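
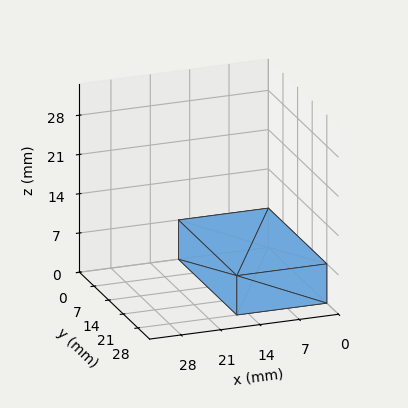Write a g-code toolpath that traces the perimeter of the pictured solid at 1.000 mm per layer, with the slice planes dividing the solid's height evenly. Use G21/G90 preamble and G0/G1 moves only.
Reading the render: the shape is a rectangular box, roughly 16 × 28 mm footprint and 7 mm tall (dimensions read to the nearest mm from the axis ticks). For the g-code, the solid's height is divided into equal slices at the stated Δz and each level perimeter traced with G1 moves after a G0 lift.

; perimeter-only toolpath
G21 ; units = mm
G90 ; absolute positioning
G28 ; home
; layer 1
G0 Z1.000
G0 X0.000 Y0.000
G1 X16.000 Y0.000
G1 X16.000 Y28.000
G1 X0.000 Y28.000
G1 X0.000 Y0.000
; layer 2
G0 Z2.000
G0 X0.000 Y0.000
G1 X16.000 Y0.000
G1 X16.000 Y28.000
G1 X0.000 Y28.000
G1 X0.000 Y0.000
; layer 3
G0 Z3.000
G0 X0.000 Y0.000
G1 X16.000 Y0.000
G1 X16.000 Y28.000
G1 X0.000 Y28.000
G1 X0.000 Y0.000
; layer 4
G0 Z4.000
G0 X0.000 Y0.000
G1 X16.000 Y0.000
G1 X16.000 Y28.000
G1 X0.000 Y28.000
G1 X0.000 Y0.000
; layer 5
G0 Z5.000
G0 X0.000 Y0.000
G1 X16.000 Y0.000
G1 X16.000 Y28.000
G1 X0.000 Y28.000
G1 X0.000 Y0.000
; layer 6
G0 Z6.000
G0 X0.000 Y0.000
G1 X16.000 Y0.000
G1 X16.000 Y28.000
G1 X0.000 Y28.000
G1 X0.000 Y0.000
; layer 7
G0 Z7.000
G0 X0.000 Y0.000
G1 X16.000 Y0.000
G1 X16.000 Y28.000
G1 X0.000 Y28.000
G1 X0.000 Y0.000
M2 ; end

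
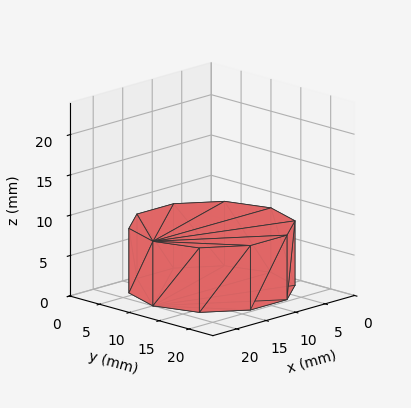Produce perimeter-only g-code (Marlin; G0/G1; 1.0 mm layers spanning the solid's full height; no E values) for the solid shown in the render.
Reading the render: the shape is a regular 10-sided prism (a cylinder approximated with 10 flat sides), circumscribed radius ≈ 10 mm, height ≈ 8 mm (dimensions read to the nearest mm from the axis ticks). For the g-code, the solid's height is divided into equal slices at the stated Δz and each level perimeter traced with G1 moves after a G0 lift.

; perimeter-only toolpath
G21 ; units = mm
G90 ; absolute positioning
G28 ; home
; layer 1
G0 Z1.0
G0 X20.0 Y10.0
G1 X18.1 Y15.9
G1 X13.1 Y19.5
G1 X6.9 Y19.5
G1 X1.9 Y15.9
G1 X0.0 Y10.0
G1 X1.9 Y4.1
G1 X6.9 Y0.5
G1 X13.1 Y0.5
G1 X18.1 Y4.1
G1 X20.0 Y10.0
; layer 2
G0 Z2.0
G0 X20.0 Y10.0
G1 X18.1 Y15.9
G1 X13.1 Y19.5
G1 X6.9 Y19.5
G1 X1.9 Y15.9
G1 X0.0 Y10.0
G1 X1.9 Y4.1
G1 X6.9 Y0.5
G1 X13.1 Y0.5
G1 X18.1 Y4.1
G1 X20.0 Y10.0
; layer 3
G0 Z3.0
G0 X20.0 Y10.0
G1 X18.1 Y15.9
G1 X13.1 Y19.5
G1 X6.9 Y19.5
G1 X1.9 Y15.9
G1 X0.0 Y10.0
G1 X1.9 Y4.1
G1 X6.9 Y0.5
G1 X13.1 Y0.5
G1 X18.1 Y4.1
G1 X20.0 Y10.0
; layer 4
G0 Z4.0
G0 X20.0 Y10.0
G1 X18.1 Y15.9
G1 X13.1 Y19.5
G1 X6.9 Y19.5
G1 X1.9 Y15.9
G1 X0.0 Y10.0
G1 X1.9 Y4.1
G1 X6.9 Y0.5
G1 X13.1 Y0.5
G1 X18.1 Y4.1
G1 X20.0 Y10.0
; layer 5
G0 Z5.0
G0 X20.0 Y10.0
G1 X18.1 Y15.9
G1 X13.1 Y19.5
G1 X6.9 Y19.5
G1 X1.9 Y15.9
G1 X0.0 Y10.0
G1 X1.9 Y4.1
G1 X6.9 Y0.5
G1 X13.1 Y0.5
G1 X18.1 Y4.1
G1 X20.0 Y10.0
; layer 6
G0 Z6.0
G0 X20.0 Y10.0
G1 X18.1 Y15.9
G1 X13.1 Y19.5
G1 X6.9 Y19.5
G1 X1.9 Y15.9
G1 X0.0 Y10.0
G1 X1.9 Y4.1
G1 X6.9 Y0.5
G1 X13.1 Y0.5
G1 X18.1 Y4.1
G1 X20.0 Y10.0
; layer 7
G0 Z7.0
G0 X20.0 Y10.0
G1 X18.1 Y15.9
G1 X13.1 Y19.5
G1 X6.9 Y19.5
G1 X1.9 Y15.9
G1 X0.0 Y10.0
G1 X1.9 Y4.1
G1 X6.9 Y0.5
G1 X13.1 Y0.5
G1 X18.1 Y4.1
G1 X20.0 Y10.0
; layer 8
G0 Z8.0
G0 X20.0 Y10.0
G1 X18.1 Y15.9
G1 X13.1 Y19.5
G1 X6.9 Y19.5
G1 X1.9 Y15.9
G1 X0.0 Y10.0
G1 X1.9 Y4.1
G1 X6.9 Y0.5
G1 X13.1 Y0.5
G1 X18.1 Y4.1
G1 X20.0 Y10.0
M2 ; end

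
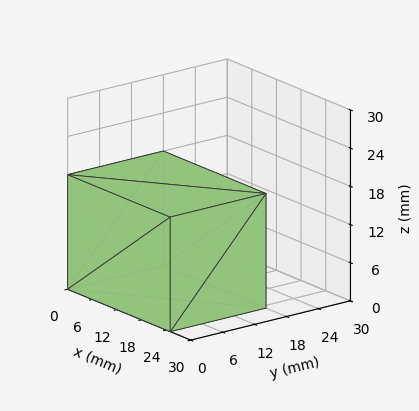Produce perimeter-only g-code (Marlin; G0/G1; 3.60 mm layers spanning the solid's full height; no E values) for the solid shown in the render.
Reading the render: the shape is a rectangular box, roughly 25 × 18 mm footprint and 18 mm tall (dimensions read to the nearest mm from the axis ticks). For the g-code, the solid's height is divided into equal slices at the stated Δz and each level perimeter traced with G1 moves after a G0 lift.

; perimeter-only toolpath
G21 ; units = mm
G90 ; absolute positioning
G28 ; home
; layer 1
G0 Z3.60
G0 X0.00 Y0.00
G1 X25.00 Y0.00
G1 X25.00 Y18.00
G1 X0.00 Y18.00
G1 X0.00 Y0.00
; layer 2
G0 Z7.20
G0 X0.00 Y0.00
G1 X25.00 Y0.00
G1 X25.00 Y18.00
G1 X0.00 Y18.00
G1 X0.00 Y0.00
; layer 3
G0 Z10.80
G0 X0.00 Y0.00
G1 X25.00 Y0.00
G1 X25.00 Y18.00
G1 X0.00 Y18.00
G1 X0.00 Y0.00
; layer 4
G0 Z14.40
G0 X0.00 Y0.00
G1 X25.00 Y0.00
G1 X25.00 Y18.00
G1 X0.00 Y18.00
G1 X0.00 Y0.00
; layer 5
G0 Z18.00
G0 X0.00 Y0.00
G1 X25.00 Y0.00
G1 X25.00 Y18.00
G1 X0.00 Y18.00
G1 X0.00 Y0.00
M2 ; end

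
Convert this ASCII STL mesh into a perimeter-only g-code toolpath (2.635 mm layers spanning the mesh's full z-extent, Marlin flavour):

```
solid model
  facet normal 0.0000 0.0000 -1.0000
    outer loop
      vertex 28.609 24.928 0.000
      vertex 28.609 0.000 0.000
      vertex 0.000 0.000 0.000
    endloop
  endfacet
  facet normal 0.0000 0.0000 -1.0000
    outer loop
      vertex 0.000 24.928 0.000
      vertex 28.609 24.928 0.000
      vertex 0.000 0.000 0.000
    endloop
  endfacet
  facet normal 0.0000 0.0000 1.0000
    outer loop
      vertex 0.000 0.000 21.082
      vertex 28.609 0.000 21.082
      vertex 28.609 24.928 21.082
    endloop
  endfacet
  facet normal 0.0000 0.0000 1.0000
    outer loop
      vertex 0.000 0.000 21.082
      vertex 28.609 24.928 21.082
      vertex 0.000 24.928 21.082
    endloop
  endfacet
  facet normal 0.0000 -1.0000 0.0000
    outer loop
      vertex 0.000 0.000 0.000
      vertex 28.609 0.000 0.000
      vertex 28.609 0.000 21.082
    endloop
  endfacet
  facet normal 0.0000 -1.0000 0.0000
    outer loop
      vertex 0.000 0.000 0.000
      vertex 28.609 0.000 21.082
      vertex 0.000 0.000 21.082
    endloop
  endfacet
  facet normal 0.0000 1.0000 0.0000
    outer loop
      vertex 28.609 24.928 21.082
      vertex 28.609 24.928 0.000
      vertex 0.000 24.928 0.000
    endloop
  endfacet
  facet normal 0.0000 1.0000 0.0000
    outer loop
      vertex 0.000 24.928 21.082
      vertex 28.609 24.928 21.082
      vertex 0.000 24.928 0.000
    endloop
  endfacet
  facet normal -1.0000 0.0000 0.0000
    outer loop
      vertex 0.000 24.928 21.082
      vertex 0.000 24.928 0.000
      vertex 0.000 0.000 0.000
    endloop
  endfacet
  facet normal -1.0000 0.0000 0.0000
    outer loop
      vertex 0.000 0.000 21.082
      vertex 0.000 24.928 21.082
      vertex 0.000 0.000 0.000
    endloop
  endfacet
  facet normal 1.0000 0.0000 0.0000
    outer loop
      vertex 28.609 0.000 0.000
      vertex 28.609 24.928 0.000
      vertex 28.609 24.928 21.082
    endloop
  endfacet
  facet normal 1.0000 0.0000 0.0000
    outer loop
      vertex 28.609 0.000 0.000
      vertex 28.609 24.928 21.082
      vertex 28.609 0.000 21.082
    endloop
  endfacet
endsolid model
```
; perimeter-only toolpath
G21 ; units = mm
G90 ; absolute positioning
G28 ; home
; layer 1
G0 Z2.635
G0 X0.000 Y0.000
G1 X28.609 Y0.000
G1 X28.609 Y24.928
G1 X0.000 Y24.928
G1 X0.000 Y0.000
; layer 2
G0 Z5.271
G0 X0.000 Y0.000
G1 X28.609 Y0.000
G1 X28.609 Y24.928
G1 X0.000 Y24.928
G1 X0.000 Y0.000
; layer 3
G0 Z7.906
G0 X0.000 Y0.000
G1 X28.609 Y0.000
G1 X28.609 Y24.928
G1 X0.000 Y24.928
G1 X0.000 Y0.000
; layer 4
G0 Z10.541
G0 X0.000 Y0.000
G1 X28.609 Y0.000
G1 X28.609 Y24.928
G1 X0.000 Y24.928
G1 X0.000 Y0.000
; layer 5
G0 Z13.176
G0 X0.000 Y0.000
G1 X28.609 Y0.000
G1 X28.609 Y24.928
G1 X0.000 Y24.928
G1 X0.000 Y0.000
; layer 6
G0 Z15.812
G0 X0.000 Y0.000
G1 X28.609 Y0.000
G1 X28.609 Y24.928
G1 X0.000 Y24.928
G1 X0.000 Y0.000
; layer 7
G0 Z18.447
G0 X0.000 Y0.000
G1 X28.609 Y0.000
G1 X28.609 Y24.928
G1 X0.000 Y24.928
G1 X0.000 Y0.000
; layer 8
G0 Z21.082
G0 X0.000 Y0.000
G1 X28.609 Y0.000
G1 X28.609 Y24.928
G1 X0.000 Y24.928
G1 X0.000 Y0.000
M2 ; end

The solid is a rectangular box, roughly 28.6 × 24.9 mm footprint and 21.1 mm tall. Slicing at Δz = 2.635 mm — 8 equal slices spanning the solid's height, so layer i sits at z = i·h/8 — gives 8 non-empty perimeters. Each is a 4-segment closed polygon; G0 lifts to the layer z and rapids to the start vertex, then G1 traces the edges.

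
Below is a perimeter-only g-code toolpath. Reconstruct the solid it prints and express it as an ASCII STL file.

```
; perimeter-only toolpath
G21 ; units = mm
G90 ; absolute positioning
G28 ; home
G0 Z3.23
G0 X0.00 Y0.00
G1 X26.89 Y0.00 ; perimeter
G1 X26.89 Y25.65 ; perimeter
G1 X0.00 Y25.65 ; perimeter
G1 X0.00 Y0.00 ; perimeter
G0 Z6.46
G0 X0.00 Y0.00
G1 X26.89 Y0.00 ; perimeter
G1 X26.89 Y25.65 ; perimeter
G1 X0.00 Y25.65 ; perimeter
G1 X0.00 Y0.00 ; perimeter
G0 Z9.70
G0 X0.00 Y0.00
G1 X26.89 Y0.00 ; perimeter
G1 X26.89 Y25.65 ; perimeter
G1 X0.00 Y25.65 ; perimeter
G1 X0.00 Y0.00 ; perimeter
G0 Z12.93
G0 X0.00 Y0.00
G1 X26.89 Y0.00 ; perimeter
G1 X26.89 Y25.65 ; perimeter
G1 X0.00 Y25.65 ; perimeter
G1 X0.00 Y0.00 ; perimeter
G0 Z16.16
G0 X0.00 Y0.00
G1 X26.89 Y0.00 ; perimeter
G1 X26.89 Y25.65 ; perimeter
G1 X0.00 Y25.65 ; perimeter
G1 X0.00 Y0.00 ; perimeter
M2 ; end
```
solid part
  facet normal 0.0000 0.0000 -1.0000
    outer loop
      vertex 26.89 25.65 0.00
      vertex 26.89 0.00 0.00
      vertex 0.00 0.00 0.00
    endloop
  endfacet
  facet normal 0.0000 0.0000 -1.0000
    outer loop
      vertex 0.00 25.65 0.00
      vertex 26.89 25.65 0.00
      vertex 0.00 0.00 0.00
    endloop
  endfacet
  facet normal 0.0000 0.0000 1.0000
    outer loop
      vertex 0.00 0.00 16.16
      vertex 26.89 0.00 16.16
      vertex 26.89 25.65 16.16
    endloop
  endfacet
  facet normal 0.0000 0.0000 1.0000
    outer loop
      vertex 0.00 0.00 16.16
      vertex 26.89 25.65 16.16
      vertex 0.00 25.65 16.16
    endloop
  endfacet
  facet normal 0.0000 -1.0000 0.0000
    outer loop
      vertex 0.00 0.00 0.00
      vertex 26.89 0.00 0.00
      vertex 26.89 0.00 16.16
    endloop
  endfacet
  facet normal 0.0000 -1.0000 0.0000
    outer loop
      vertex 0.00 0.00 0.00
      vertex 26.89 0.00 16.16
      vertex 0.00 0.00 16.16
    endloop
  endfacet
  facet normal 0.0000 1.0000 0.0000
    outer loop
      vertex 26.89 25.65 16.16
      vertex 26.89 25.65 0.00
      vertex 0.00 25.65 0.00
    endloop
  endfacet
  facet normal 0.0000 1.0000 0.0000
    outer loop
      vertex 0.00 25.65 16.16
      vertex 26.89 25.65 16.16
      vertex 0.00 25.65 0.00
    endloop
  endfacet
  facet normal -1.0000 0.0000 0.0000
    outer loop
      vertex 0.00 25.65 16.16
      vertex 0.00 25.65 0.00
      vertex 0.00 0.00 0.00
    endloop
  endfacet
  facet normal -1.0000 0.0000 0.0000
    outer loop
      vertex 0.00 0.00 16.16
      vertex 0.00 25.65 16.16
      vertex 0.00 0.00 0.00
    endloop
  endfacet
  facet normal 1.0000 0.0000 0.0000
    outer loop
      vertex 26.89 0.00 0.00
      vertex 26.89 25.65 0.00
      vertex 26.89 25.65 16.16
    endloop
  endfacet
  facet normal 1.0000 0.0000 0.0000
    outer loop
      vertex 26.89 0.00 0.00
      vertex 26.89 25.65 16.16
      vertex 26.89 0.00 16.16
    endloop
  endfacet
endsolid part

The G0 Z moves step by Δz≈3.23 mm. Every layer's G1 loop is the same polygon, so the solid is a straight extrusion of it from z=0 to z≈16.2. Closing with flat bottom and top caps and triangulating gives 12 facets — a rectangular box, roughly 26.9 × 25.6 mm footprint and 16.2 mm tall.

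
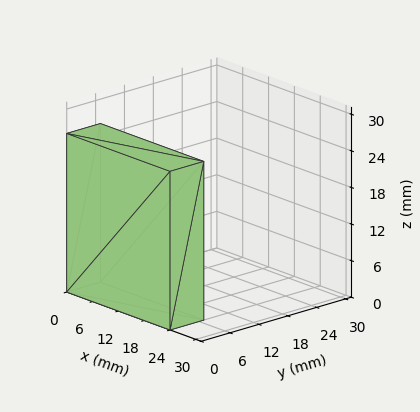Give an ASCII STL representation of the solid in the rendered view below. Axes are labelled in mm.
Reading the render: the shape is a rectangular box, roughly 24 × 7 mm footprint and 26 mm tall (dimensions read to the nearest mm from the axis ticks). For the STL, each face is triangulated and given an outward normal.

solid part
  facet normal 0.0000 0.0000 -1.0000
    outer loop
      vertex 24.0 7.0 0.0
      vertex 24.0 0.0 0.0
      vertex 0.0 0.0 0.0
    endloop
  endfacet
  facet normal 0.0000 0.0000 -1.0000
    outer loop
      vertex 0.0 7.0 0.0
      vertex 24.0 7.0 0.0
      vertex 0.0 0.0 0.0
    endloop
  endfacet
  facet normal 0.0000 0.0000 1.0000
    outer loop
      vertex 0.0 0.0 26.0
      vertex 24.0 0.0 26.0
      vertex 24.0 7.0 26.0
    endloop
  endfacet
  facet normal 0.0000 0.0000 1.0000
    outer loop
      vertex 0.0 0.0 26.0
      vertex 24.0 7.0 26.0
      vertex 0.0 7.0 26.0
    endloop
  endfacet
  facet normal 0.0000 -1.0000 0.0000
    outer loop
      vertex 0.0 0.0 0.0
      vertex 24.0 0.0 0.0
      vertex 24.0 0.0 26.0
    endloop
  endfacet
  facet normal 0.0000 -1.0000 0.0000
    outer loop
      vertex 0.0 0.0 0.0
      vertex 24.0 0.0 26.0
      vertex 0.0 0.0 26.0
    endloop
  endfacet
  facet normal 0.0000 1.0000 0.0000
    outer loop
      vertex 24.0 7.0 26.0
      vertex 24.0 7.0 0.0
      vertex 0.0 7.0 0.0
    endloop
  endfacet
  facet normal 0.0000 1.0000 0.0000
    outer loop
      vertex 0.0 7.0 26.0
      vertex 24.0 7.0 26.0
      vertex 0.0 7.0 0.0
    endloop
  endfacet
  facet normal -1.0000 0.0000 0.0000
    outer loop
      vertex 0.0 7.0 26.0
      vertex 0.0 7.0 0.0
      vertex 0.0 0.0 0.0
    endloop
  endfacet
  facet normal -1.0000 0.0000 0.0000
    outer loop
      vertex 0.0 0.0 26.0
      vertex 0.0 7.0 26.0
      vertex 0.0 0.0 0.0
    endloop
  endfacet
  facet normal 1.0000 0.0000 0.0000
    outer loop
      vertex 24.0 0.0 0.0
      vertex 24.0 7.0 0.0
      vertex 24.0 7.0 26.0
    endloop
  endfacet
  facet normal 1.0000 0.0000 0.0000
    outer loop
      vertex 24.0 0.0 0.0
      vertex 24.0 7.0 26.0
      vertex 24.0 0.0 26.0
    endloop
  endfacet
endsolid part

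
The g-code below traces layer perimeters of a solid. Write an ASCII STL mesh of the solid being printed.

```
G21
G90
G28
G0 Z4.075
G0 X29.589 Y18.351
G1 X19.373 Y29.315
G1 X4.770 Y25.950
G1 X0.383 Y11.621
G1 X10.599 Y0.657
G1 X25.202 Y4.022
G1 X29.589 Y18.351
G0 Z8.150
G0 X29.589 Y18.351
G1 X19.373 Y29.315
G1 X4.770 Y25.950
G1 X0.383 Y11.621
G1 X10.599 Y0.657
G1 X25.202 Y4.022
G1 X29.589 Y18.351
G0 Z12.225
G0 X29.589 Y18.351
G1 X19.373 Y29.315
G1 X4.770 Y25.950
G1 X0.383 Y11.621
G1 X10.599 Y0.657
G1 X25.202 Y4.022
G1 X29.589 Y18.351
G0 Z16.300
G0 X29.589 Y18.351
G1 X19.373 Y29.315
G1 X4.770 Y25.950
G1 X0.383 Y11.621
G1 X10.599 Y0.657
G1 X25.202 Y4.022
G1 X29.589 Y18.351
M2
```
solid part
  facet normal 0.0000 0.0000 -1.0000
    outer loop
      vertex 4.770 25.950 0.000
      vertex 19.373 29.315 0.000
      vertex 29.589 18.351 0.000
    endloop
  endfacet
  facet normal 0.0000 0.0000 -1.0000
    outer loop
      vertex 0.383 11.621 0.000
      vertex 4.770 25.950 0.000
      vertex 29.589 18.351 0.000
    endloop
  endfacet
  facet normal 0.0000 0.0000 -1.0000
    outer loop
      vertex 10.599 0.657 0.000
      vertex 0.383 11.621 0.000
      vertex 29.589 18.351 0.000
    endloop
  endfacet
  facet normal 0.0000 0.0000 -1.0000
    outer loop
      vertex 25.202 4.022 0.000
      vertex 10.599 0.657 0.000
      vertex 29.589 18.351 0.000
    endloop
  endfacet
  facet normal 0.0000 0.0000 1.0000
    outer loop
      vertex 29.589 18.351 16.300
      vertex 19.373 29.315 16.300
      vertex 4.770 25.950 16.300
    endloop
  endfacet
  facet normal 0.0000 0.0000 1.0000
    outer loop
      vertex 29.589 18.351 16.300
      vertex 4.770 25.950 16.300
      vertex 0.383 11.621 16.300
    endloop
  endfacet
  facet normal 0.0000 0.0000 1.0000
    outer loop
      vertex 29.589 18.351 16.300
      vertex 0.383 11.621 16.300
      vertex 10.599 0.657 16.300
    endloop
  endfacet
  facet normal 0.0000 0.0000 1.0000
    outer loop
      vertex 29.589 18.351 16.300
      vertex 10.599 0.657 16.300
      vertex 25.202 4.022 16.300
    endloop
  endfacet
  facet normal 0.7316 0.6817 0.0000
    outer loop
      vertex 29.589 18.351 0.000
      vertex 19.373 29.315 0.000
      vertex 19.373 29.315 16.300
    endloop
  endfacet
  facet normal 0.7316 0.6817 0.0000
    outer loop
      vertex 29.589 18.351 0.000
      vertex 19.373 29.315 16.300
      vertex 29.589 18.351 16.300
    endloop
  endfacet
  facet normal -0.2245 0.9745 0.0000
    outer loop
      vertex 19.373 29.315 0.000
      vertex 4.770 25.950 0.000
      vertex 4.770 25.950 16.300
    endloop
  endfacet
  facet normal -0.2245 0.9745 0.0000
    outer loop
      vertex 19.373 29.315 0.000
      vertex 4.770 25.950 16.300
      vertex 19.373 29.315 16.300
    endloop
  endfacet
  facet normal -0.9562 0.2927 0.0000
    outer loop
      vertex 4.770 25.950 0.000
      vertex 0.383 11.621 0.000
      vertex 0.383 11.621 16.300
    endloop
  endfacet
  facet normal -0.9562 0.2927 0.0000
    outer loop
      vertex 4.770 25.950 0.000
      vertex 0.383 11.621 16.300
      vertex 4.770 25.950 16.300
    endloop
  endfacet
  facet normal -0.7316 -0.6817 0.0000
    outer loop
      vertex 0.383 11.621 0.000
      vertex 10.599 0.657 0.000
      vertex 10.599 0.657 16.300
    endloop
  endfacet
  facet normal -0.7316 -0.6817 0.0000
    outer loop
      vertex 0.383 11.621 0.000
      vertex 10.599 0.657 16.300
      vertex 0.383 11.621 16.300
    endloop
  endfacet
  facet normal 0.2245 -0.9745 0.0000
    outer loop
      vertex 10.599 0.657 0.000
      vertex 25.202 4.022 0.000
      vertex 25.202 4.022 16.300
    endloop
  endfacet
  facet normal 0.2245 -0.9745 0.0000
    outer loop
      vertex 10.599 0.657 0.000
      vertex 25.202 4.022 16.300
      vertex 10.599 0.657 16.300
    endloop
  endfacet
  facet normal 0.9562 -0.2927 0.0000
    outer loop
      vertex 25.202 4.022 0.000
      vertex 29.589 18.351 0.000
      vertex 29.589 18.351 16.300
    endloop
  endfacet
  facet normal 0.9562 -0.2927 0.0000
    outer loop
      vertex 25.202 4.022 0.000
      vertex 29.589 18.351 16.300
      vertex 25.202 4.022 16.300
    endloop
  endfacet
endsolid part

The G0 Z moves step by Δz≈4.075 mm. Every layer's G1 loop is the same polygon, so the solid is a straight extrusion of it from z=0 to z≈16.3. Closing with flat bottom and top caps and triangulating gives 20 facets — a regular 6-sided prism (a cylinder approximated with 6 flat sides), circumscribed radius ≈ 15 mm, height ≈ 16.3 mm.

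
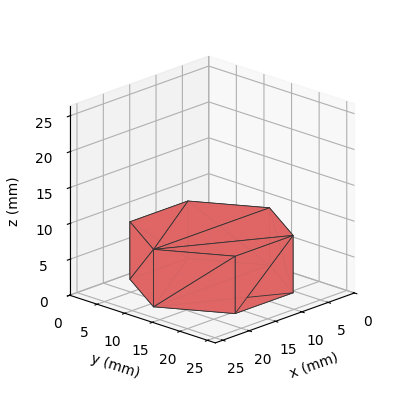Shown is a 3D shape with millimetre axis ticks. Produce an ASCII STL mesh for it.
Reading the render: the shape is a regular 6-sided prism (a cylinder approximated with 6 flat sides), circumscribed radius ≈ 11 mm, height ≈ 8 mm (dimensions read to the nearest mm from the axis ticks). For the STL, each face is triangulated and given an outward normal.

solid part
  facet normal 0.0000 0.0000 -1.0000
    outer loop
      vertex 5.500 20.526 0.000
      vertex 16.500 20.526 0.000
      vertex 22.000 11.000 0.000
    endloop
  endfacet
  facet normal 0.0000 0.0000 -1.0000
    outer loop
      vertex 0.000 11.000 0.000
      vertex 5.500 20.526 0.000
      vertex 22.000 11.000 0.000
    endloop
  endfacet
  facet normal 0.0000 0.0000 -1.0000
    outer loop
      vertex 5.500 1.474 0.000
      vertex 0.000 11.000 0.000
      vertex 22.000 11.000 0.000
    endloop
  endfacet
  facet normal 0.0000 0.0000 -1.0000
    outer loop
      vertex 16.500 1.474 0.000
      vertex 5.500 1.474 0.000
      vertex 22.000 11.000 0.000
    endloop
  endfacet
  facet normal 0.0000 0.0000 1.0000
    outer loop
      vertex 22.000 11.000 8.000
      vertex 16.500 20.526 8.000
      vertex 5.500 20.526 8.000
    endloop
  endfacet
  facet normal 0.0000 0.0000 1.0000
    outer loop
      vertex 22.000 11.000 8.000
      vertex 5.500 20.526 8.000
      vertex 0.000 11.000 8.000
    endloop
  endfacet
  facet normal 0.0000 0.0000 1.0000
    outer loop
      vertex 22.000 11.000 8.000
      vertex 0.000 11.000 8.000
      vertex 5.500 1.474 8.000
    endloop
  endfacet
  facet normal 0.0000 0.0000 1.0000
    outer loop
      vertex 22.000 11.000 8.000
      vertex 5.500 1.474 8.000
      vertex 16.500 1.474 8.000
    endloop
  endfacet
  facet normal 0.8660 0.5000 0.0000
    outer loop
      vertex 22.000 11.000 0.000
      vertex 16.500 20.526 0.000
      vertex 16.500 20.526 8.000
    endloop
  endfacet
  facet normal 0.8660 0.5000 0.0000
    outer loop
      vertex 22.000 11.000 0.000
      vertex 16.500 20.526 8.000
      vertex 22.000 11.000 8.000
    endloop
  endfacet
  facet normal 0.0000 1.0000 0.0000
    outer loop
      vertex 16.500 20.526 0.000
      vertex 5.500 20.526 0.000
      vertex 5.500 20.526 8.000
    endloop
  endfacet
  facet normal 0.0000 1.0000 0.0000
    outer loop
      vertex 16.500 20.526 0.000
      vertex 5.500 20.526 8.000
      vertex 16.500 20.526 8.000
    endloop
  endfacet
  facet normal -0.8660 0.5000 0.0000
    outer loop
      vertex 5.500 20.526 0.000
      vertex 0.000 11.000 0.000
      vertex 0.000 11.000 8.000
    endloop
  endfacet
  facet normal -0.8660 0.5000 0.0000
    outer loop
      vertex 5.500 20.526 0.000
      vertex 0.000 11.000 8.000
      vertex 5.500 20.526 8.000
    endloop
  endfacet
  facet normal -0.8660 -0.5000 0.0000
    outer loop
      vertex 0.000 11.000 0.000
      vertex 5.500 1.474 0.000
      vertex 5.500 1.474 8.000
    endloop
  endfacet
  facet normal -0.8660 -0.5000 0.0000
    outer loop
      vertex 0.000 11.000 0.000
      vertex 5.500 1.474 8.000
      vertex 0.000 11.000 8.000
    endloop
  endfacet
  facet normal 0.0000 -1.0000 0.0000
    outer loop
      vertex 5.500 1.474 0.000
      vertex 16.500 1.474 0.000
      vertex 16.500 1.474 8.000
    endloop
  endfacet
  facet normal 0.0000 -1.0000 0.0000
    outer loop
      vertex 5.500 1.474 0.000
      vertex 16.500 1.474 8.000
      vertex 5.500 1.474 8.000
    endloop
  endfacet
  facet normal 0.8660 -0.5000 0.0000
    outer loop
      vertex 16.500 1.474 0.000
      vertex 22.000 11.000 0.000
      vertex 22.000 11.000 8.000
    endloop
  endfacet
  facet normal 0.8660 -0.5000 0.0000
    outer loop
      vertex 16.500 1.474 0.000
      vertex 22.000 11.000 8.000
      vertex 16.500 1.474 8.000
    endloop
  endfacet
endsolid part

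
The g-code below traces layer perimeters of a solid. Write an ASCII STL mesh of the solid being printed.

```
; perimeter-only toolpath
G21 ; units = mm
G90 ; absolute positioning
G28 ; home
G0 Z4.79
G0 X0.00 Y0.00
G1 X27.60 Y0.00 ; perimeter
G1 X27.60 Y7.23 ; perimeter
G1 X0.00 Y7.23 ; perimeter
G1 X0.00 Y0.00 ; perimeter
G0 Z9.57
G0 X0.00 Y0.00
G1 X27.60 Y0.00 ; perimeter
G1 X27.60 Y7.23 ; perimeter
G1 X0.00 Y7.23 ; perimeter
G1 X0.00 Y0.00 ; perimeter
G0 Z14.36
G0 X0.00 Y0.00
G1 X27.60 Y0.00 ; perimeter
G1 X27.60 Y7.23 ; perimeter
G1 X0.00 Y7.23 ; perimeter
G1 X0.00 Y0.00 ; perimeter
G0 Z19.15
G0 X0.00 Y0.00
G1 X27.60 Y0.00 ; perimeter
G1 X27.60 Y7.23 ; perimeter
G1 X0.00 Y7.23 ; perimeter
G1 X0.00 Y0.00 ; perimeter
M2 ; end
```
solid part
  facet normal 0.0000 0.0000 -1.0000
    outer loop
      vertex 27.60 7.23 0.00
      vertex 27.60 0.00 0.00
      vertex 0.00 0.00 0.00
    endloop
  endfacet
  facet normal 0.0000 0.0000 -1.0000
    outer loop
      vertex 0.00 7.23 0.00
      vertex 27.60 7.23 0.00
      vertex 0.00 0.00 0.00
    endloop
  endfacet
  facet normal 0.0000 0.0000 1.0000
    outer loop
      vertex 0.00 0.00 19.15
      vertex 27.60 0.00 19.15
      vertex 27.60 7.23 19.15
    endloop
  endfacet
  facet normal 0.0000 0.0000 1.0000
    outer loop
      vertex 0.00 0.00 19.15
      vertex 27.60 7.23 19.15
      vertex 0.00 7.23 19.15
    endloop
  endfacet
  facet normal 0.0000 -1.0000 0.0000
    outer loop
      vertex 0.00 0.00 0.00
      vertex 27.60 0.00 0.00
      vertex 27.60 0.00 19.15
    endloop
  endfacet
  facet normal 0.0000 -1.0000 0.0000
    outer loop
      vertex 0.00 0.00 0.00
      vertex 27.60 0.00 19.15
      vertex 0.00 0.00 19.15
    endloop
  endfacet
  facet normal 0.0000 1.0000 0.0000
    outer loop
      vertex 27.60 7.23 19.15
      vertex 27.60 7.23 0.00
      vertex 0.00 7.23 0.00
    endloop
  endfacet
  facet normal 0.0000 1.0000 0.0000
    outer loop
      vertex 0.00 7.23 19.15
      vertex 27.60 7.23 19.15
      vertex 0.00 7.23 0.00
    endloop
  endfacet
  facet normal -1.0000 0.0000 0.0000
    outer loop
      vertex 0.00 7.23 19.15
      vertex 0.00 7.23 0.00
      vertex 0.00 0.00 0.00
    endloop
  endfacet
  facet normal -1.0000 0.0000 0.0000
    outer loop
      vertex 0.00 0.00 19.15
      vertex 0.00 7.23 19.15
      vertex 0.00 0.00 0.00
    endloop
  endfacet
  facet normal 1.0000 0.0000 0.0000
    outer loop
      vertex 27.60 0.00 0.00
      vertex 27.60 7.23 0.00
      vertex 27.60 7.23 19.15
    endloop
  endfacet
  facet normal 1.0000 0.0000 0.0000
    outer loop
      vertex 27.60 0.00 0.00
      vertex 27.60 7.23 19.15
      vertex 27.60 0.00 19.15
    endloop
  endfacet
endsolid part

The G0 Z moves step by Δz≈4.79 mm. Every layer's G1 loop is the same polygon, so the solid is a straight extrusion of it from z=0 to z≈19.1. Closing with flat bottom and top caps and triangulating gives 12 facets — a rectangular box, roughly 27.6 × 7.23 mm footprint and 19.1 mm tall.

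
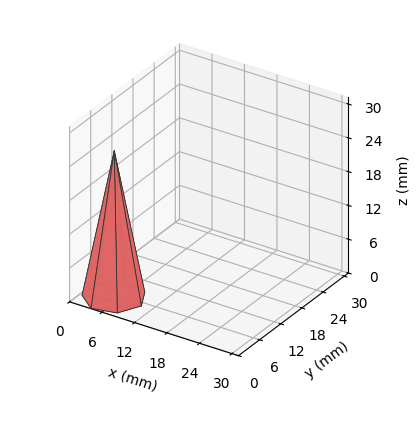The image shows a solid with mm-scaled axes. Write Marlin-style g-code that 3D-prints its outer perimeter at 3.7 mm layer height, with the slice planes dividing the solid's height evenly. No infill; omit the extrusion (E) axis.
Reading the render: the shape is a regular 7-sided pyramid, base circumscribed radius ≈ 5 mm, apex at z ≈ 26 mm (dimensions read to the nearest mm from the axis ticks). For the g-code, the solid's height is divided into equal slices at the stated Δz and each level perimeter traced with G1 moves after a G0 lift.

; perimeter-only toolpath
G21 ; units = mm
G90 ; absolute positioning
G28 ; home
; layer 1
G0 Z3.7
G0 X9.3 Y5.0
G1 X7.7 Y8.3
G1 X4.1 Y9.2
G1 X1.1 Y6.9
G1 X1.1 Y3.1
G1 X4.1 Y0.8
G1 X7.7 Y1.7
G1 X9.3 Y5.0
; layer 2
G0 Z7.4
G0 X8.6 Y5.0
G1 X7.2 Y7.8
G1 X4.2 Y8.5
G1 X1.8 Y6.6
G1 X1.8 Y3.4
G1 X4.2 Y1.5
G1 X7.2 Y2.2
G1 X8.6 Y5.0
; layer 3
G0 Z11.1
G0 X7.9 Y5.0
G1 X6.8 Y7.2
G1 X4.4 Y7.8
G1 X2.4 Y6.3
G1 X2.4 Y3.7
G1 X4.4 Y2.2
G1 X6.8 Y2.8
G1 X7.9 Y5.0
; layer 4
G0 Z14.9
G0 X7.1 Y5.0
G1 X6.3 Y6.7
G1 X4.5 Y7.1
G1 X3.1 Y5.9
G1 X3.1 Y4.1
G1 X4.5 Y2.9
G1 X6.3 Y3.3
G1 X7.1 Y5.0
; layer 5
G0 Z18.6
G0 X6.4 Y5.0
G1 X5.9 Y6.1
G1 X4.7 Y6.4
G1 X3.7 Y5.6
G1 X3.7 Y4.4
G1 X4.7 Y3.6
G1 X5.9 Y3.9
G1 X6.4 Y5.0
; layer 6
G0 Z22.3
G0 X5.7 Y5.0
G1 X5.4 Y5.6
G1 X4.8 Y5.7
G1 X4.4 Y5.3
G1 X4.4 Y4.7
G1 X4.8 Y4.3
G1 X5.4 Y4.4
G1 X5.7 Y5.0
M2 ; end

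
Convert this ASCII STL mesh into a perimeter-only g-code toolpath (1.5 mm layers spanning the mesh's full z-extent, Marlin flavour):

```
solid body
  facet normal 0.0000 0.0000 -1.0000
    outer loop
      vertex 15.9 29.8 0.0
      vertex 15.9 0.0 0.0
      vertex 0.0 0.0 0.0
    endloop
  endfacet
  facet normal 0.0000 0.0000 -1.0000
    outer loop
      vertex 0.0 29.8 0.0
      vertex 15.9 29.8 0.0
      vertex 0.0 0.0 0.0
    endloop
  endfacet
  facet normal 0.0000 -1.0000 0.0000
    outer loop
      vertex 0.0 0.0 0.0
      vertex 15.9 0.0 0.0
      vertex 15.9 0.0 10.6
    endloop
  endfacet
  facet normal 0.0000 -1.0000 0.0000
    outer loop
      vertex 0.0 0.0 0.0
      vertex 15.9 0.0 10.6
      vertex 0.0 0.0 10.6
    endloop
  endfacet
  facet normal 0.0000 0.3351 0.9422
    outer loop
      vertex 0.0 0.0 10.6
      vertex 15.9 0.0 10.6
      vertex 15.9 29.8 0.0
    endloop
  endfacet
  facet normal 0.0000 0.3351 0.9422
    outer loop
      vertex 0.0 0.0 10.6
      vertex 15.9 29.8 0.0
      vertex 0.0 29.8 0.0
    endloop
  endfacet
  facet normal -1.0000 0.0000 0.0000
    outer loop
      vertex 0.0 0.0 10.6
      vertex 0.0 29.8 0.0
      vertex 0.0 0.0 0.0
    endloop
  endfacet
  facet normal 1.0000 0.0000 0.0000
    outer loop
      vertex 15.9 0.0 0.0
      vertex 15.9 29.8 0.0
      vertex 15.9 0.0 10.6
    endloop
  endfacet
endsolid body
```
; perimeter-only toolpath
G21 ; units = mm
G90 ; absolute positioning
G28 ; home
; layer 1
G0 Z1.5
G0 X0.0 Y0.0
G1 X15.9 Y0.0
G1 X15.9 Y25.5
G1 X0.0 Y25.5
G1 X0.0 Y0.0
; layer 2
G0 Z3.0
G0 X0.0 Y0.0
G1 X15.9 Y0.0
G1 X15.9 Y21.3
G1 X0.0 Y21.3
G1 X0.0 Y0.0
; layer 3
G0 Z4.5
G0 X0.0 Y0.0
G1 X15.9 Y0.0
G1 X15.9 Y17.0
G1 X0.0 Y17.0
G1 X0.0 Y0.0
; layer 4
G0 Z6.1
G0 X0.0 Y0.0
G1 X15.9 Y0.0
G1 X15.9 Y12.8
G1 X0.0 Y12.8
G1 X0.0 Y0.0
; layer 5
G0 Z7.6
G0 X0.0 Y0.0
G1 X15.9 Y0.0
G1 X15.9 Y8.5
G1 X0.0 Y8.5
G1 X0.0 Y0.0
; layer 6
G0 Z9.1
G0 X0.0 Y0.0
G1 X15.9 Y0.0
G1 X15.9 Y4.3
G1 X0.0 Y4.3
G1 X0.0 Y0.0
M2 ; end

The solid is a wedge (ramp): 15.9 × 29.8 mm base, rising to 10.6 mm along the y=0 edge and sloping linearly to z=0 at y=29.8. Slicing at Δz = 1.5 mm — 7 equal slices spanning the solid's height, so layer i sits at z = i·h/7 — gives 6 non-empty perimeters. Each is a 4-segment closed polygon; G0 lifts to the layer z and rapids to the start vertex, then G1 traces the edges. The cross-section shrinks linearly with z (the slice at the apex is degenerate and omitted).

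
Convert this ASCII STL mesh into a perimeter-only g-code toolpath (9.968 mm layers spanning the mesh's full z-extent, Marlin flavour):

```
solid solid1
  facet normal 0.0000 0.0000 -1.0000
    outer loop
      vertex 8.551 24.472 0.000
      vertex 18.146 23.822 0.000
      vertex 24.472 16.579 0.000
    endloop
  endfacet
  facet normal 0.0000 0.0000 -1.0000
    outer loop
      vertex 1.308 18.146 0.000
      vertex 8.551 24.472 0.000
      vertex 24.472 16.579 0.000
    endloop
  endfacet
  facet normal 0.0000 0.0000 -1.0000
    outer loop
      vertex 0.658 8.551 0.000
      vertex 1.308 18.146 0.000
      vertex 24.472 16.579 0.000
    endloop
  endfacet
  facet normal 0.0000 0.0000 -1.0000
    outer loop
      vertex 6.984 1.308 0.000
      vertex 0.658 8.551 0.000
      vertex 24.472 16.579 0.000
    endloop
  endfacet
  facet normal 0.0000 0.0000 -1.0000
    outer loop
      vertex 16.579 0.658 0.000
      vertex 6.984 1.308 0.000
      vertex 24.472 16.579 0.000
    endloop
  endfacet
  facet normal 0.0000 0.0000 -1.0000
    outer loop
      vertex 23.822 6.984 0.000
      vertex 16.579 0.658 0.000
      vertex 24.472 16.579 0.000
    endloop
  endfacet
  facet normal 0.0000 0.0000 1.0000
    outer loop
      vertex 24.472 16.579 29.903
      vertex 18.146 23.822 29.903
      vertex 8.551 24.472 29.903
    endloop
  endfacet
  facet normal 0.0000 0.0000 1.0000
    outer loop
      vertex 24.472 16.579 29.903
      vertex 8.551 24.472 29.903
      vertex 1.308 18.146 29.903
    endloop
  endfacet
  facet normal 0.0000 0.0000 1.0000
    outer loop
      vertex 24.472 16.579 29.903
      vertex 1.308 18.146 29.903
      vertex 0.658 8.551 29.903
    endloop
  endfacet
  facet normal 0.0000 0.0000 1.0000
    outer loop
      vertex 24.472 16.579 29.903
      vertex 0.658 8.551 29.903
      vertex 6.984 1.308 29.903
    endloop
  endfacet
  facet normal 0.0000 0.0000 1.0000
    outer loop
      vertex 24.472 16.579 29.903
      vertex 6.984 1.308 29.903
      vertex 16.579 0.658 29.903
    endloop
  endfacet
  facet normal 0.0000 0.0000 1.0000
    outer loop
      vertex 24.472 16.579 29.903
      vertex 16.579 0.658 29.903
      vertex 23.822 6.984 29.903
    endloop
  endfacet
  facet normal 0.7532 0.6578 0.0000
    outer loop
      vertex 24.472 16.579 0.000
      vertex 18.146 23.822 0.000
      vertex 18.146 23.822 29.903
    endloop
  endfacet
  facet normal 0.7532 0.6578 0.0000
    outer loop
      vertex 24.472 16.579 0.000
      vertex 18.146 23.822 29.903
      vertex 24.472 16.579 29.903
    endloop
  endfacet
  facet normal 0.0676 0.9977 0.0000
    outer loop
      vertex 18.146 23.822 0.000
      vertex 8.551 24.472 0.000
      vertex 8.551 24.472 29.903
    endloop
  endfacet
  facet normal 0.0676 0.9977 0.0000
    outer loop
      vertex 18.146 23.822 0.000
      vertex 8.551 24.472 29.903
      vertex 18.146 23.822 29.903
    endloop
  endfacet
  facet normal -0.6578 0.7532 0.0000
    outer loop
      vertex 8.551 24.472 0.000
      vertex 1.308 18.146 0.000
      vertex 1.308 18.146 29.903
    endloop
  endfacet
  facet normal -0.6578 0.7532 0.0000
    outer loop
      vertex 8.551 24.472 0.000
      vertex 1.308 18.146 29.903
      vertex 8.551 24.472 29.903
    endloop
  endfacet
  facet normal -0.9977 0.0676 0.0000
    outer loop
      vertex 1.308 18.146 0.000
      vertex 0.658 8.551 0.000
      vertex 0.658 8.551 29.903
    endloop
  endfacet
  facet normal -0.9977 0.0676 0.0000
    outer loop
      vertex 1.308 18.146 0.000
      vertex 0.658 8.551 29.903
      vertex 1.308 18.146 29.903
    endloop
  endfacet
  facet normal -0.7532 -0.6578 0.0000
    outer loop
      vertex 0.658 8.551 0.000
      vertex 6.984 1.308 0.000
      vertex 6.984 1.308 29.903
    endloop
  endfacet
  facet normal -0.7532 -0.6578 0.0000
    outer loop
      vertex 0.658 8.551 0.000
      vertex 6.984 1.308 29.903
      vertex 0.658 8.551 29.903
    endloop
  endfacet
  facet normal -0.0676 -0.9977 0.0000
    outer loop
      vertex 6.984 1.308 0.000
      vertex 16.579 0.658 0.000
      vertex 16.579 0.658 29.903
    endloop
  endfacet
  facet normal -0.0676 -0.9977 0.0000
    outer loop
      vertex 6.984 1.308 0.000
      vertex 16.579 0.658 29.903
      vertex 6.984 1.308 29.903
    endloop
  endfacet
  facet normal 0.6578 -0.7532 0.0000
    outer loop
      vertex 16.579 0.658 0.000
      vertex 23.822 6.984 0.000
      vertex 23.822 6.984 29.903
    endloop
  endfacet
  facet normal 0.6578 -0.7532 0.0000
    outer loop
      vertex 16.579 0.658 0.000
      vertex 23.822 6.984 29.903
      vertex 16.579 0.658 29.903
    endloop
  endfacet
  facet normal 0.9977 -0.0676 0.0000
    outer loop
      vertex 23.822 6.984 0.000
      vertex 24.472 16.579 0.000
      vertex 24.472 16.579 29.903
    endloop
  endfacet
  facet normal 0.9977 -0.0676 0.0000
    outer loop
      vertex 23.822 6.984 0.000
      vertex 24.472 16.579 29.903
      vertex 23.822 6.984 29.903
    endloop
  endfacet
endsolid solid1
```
; perimeter-only toolpath
G21 ; units = mm
G90 ; absolute positioning
G28 ; home
; layer 1
G0 Z9.968
G0 X24.472 Y16.579
G1 X18.146 Y23.822
G1 X8.551 Y24.472
G1 X1.308 Y18.146
G1 X0.658 Y8.551
G1 X6.984 Y1.308
G1 X16.579 Y0.658
G1 X23.822 Y6.984
G1 X24.472 Y16.579
; layer 2
G0 Z19.935
G0 X24.472 Y16.579
G1 X18.146 Y23.822
G1 X8.551 Y24.472
G1 X1.308 Y18.146
G1 X0.658 Y8.551
G1 X6.984 Y1.308
G1 X16.579 Y0.658
G1 X23.822 Y6.984
G1 X24.472 Y16.579
; layer 3
G0 Z29.903
G0 X24.472 Y16.579
G1 X18.146 Y23.822
G1 X8.551 Y24.472
G1 X1.308 Y18.146
G1 X0.658 Y8.551
G1 X6.984 Y1.308
G1 X16.579 Y0.658
G1 X23.822 Y6.984
G1 X24.472 Y16.579
M2 ; end

The solid is a regular 8-sided prism (a cylinder approximated with 8 flat sides), circumscribed radius ≈ 12.6 mm, height ≈ 29.9 mm. Slicing at Δz = 9.968 mm — 3 equal slices spanning the solid's height, so layer i sits at z = i·h/3 — gives 3 non-empty perimeters. Each is a 8-segment closed polygon; G0 lifts to the layer z and rapids to the start vertex, then G1 traces the edges.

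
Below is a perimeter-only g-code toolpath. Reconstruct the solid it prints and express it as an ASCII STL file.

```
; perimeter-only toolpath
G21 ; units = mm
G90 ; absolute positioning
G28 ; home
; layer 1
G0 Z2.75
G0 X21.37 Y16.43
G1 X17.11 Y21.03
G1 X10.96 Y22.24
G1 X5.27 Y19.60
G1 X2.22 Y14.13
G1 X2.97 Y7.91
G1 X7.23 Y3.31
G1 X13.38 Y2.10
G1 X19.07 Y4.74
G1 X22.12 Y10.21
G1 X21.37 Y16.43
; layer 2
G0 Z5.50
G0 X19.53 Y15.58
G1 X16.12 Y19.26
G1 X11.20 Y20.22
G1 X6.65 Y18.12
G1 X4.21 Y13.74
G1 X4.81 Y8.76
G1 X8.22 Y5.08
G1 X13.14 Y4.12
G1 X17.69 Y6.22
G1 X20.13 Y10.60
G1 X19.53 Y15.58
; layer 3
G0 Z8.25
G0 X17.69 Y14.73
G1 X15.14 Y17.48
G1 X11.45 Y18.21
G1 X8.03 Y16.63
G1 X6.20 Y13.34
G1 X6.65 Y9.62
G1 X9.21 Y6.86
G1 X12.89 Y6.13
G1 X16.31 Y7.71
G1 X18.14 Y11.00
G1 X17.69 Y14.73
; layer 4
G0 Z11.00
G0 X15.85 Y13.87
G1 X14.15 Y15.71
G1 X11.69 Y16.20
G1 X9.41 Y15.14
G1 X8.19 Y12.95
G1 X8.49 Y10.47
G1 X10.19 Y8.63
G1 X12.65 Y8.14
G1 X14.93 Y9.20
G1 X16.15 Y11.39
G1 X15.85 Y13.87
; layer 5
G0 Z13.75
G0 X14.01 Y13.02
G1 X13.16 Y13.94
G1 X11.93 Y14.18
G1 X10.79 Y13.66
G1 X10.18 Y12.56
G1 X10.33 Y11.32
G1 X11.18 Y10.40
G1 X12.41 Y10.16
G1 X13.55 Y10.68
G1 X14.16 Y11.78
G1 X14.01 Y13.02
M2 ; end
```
solid part
  facet normal 0.0000 0.0000 -1.0000
    outer loop
      vertex 10.72 24.25 0.00
      vertex 18.10 22.80 0.00
      vertex 23.21 17.28 0.00
    endloop
  endfacet
  facet normal 0.0000 0.0000 -1.0000
    outer loop
      vertex 3.89 21.09 0.00
      vertex 10.72 24.25 0.00
      vertex 23.21 17.28 0.00
    endloop
  endfacet
  facet normal 0.0000 0.0000 -1.0000
    outer loop
      vertex 0.23 14.52 0.00
      vertex 3.89 21.09 0.00
      vertex 23.21 17.28 0.00
    endloop
  endfacet
  facet normal 0.0000 0.0000 -1.0000
    outer loop
      vertex 1.13 7.06 0.00
      vertex 0.23 14.52 0.00
      vertex 23.21 17.28 0.00
    endloop
  endfacet
  facet normal 0.0000 0.0000 -1.0000
    outer loop
      vertex 6.24 1.54 0.00
      vertex 1.13 7.06 0.00
      vertex 23.21 17.28 0.00
    endloop
  endfacet
  facet normal 0.0000 0.0000 -1.0000
    outer loop
      vertex 13.62 0.09 0.00
      vertex 6.24 1.54 0.00
      vertex 23.21 17.28 0.00
    endloop
  endfacet
  facet normal 0.0000 0.0000 -1.0000
    outer loop
      vertex 20.45 3.25 0.00
      vertex 13.62 0.09 0.00
      vertex 23.21 17.28 0.00
    endloop
  endfacet
  facet normal 0.0000 0.0000 -1.0000
    outer loop
      vertex 24.11 9.82 0.00
      vertex 20.45 3.25 0.00
      vertex 23.21 17.28 0.00
    endloop
  endfacet
  facet normal 0.6008 0.5562 0.5742
    outer loop
      vertex 23.21 17.28 0.00
      vertex 18.10 22.80 0.00
      vertex 12.17 12.17 16.50
    endloop
  endfacet
  facet normal 0.1578 0.8033 0.5743
    outer loop
      vertex 18.10 22.80 0.00
      vertex 10.72 24.25 0.00
      vertex 12.17 12.17 16.50
    endloop
  endfacet
  facet normal -0.3438 0.7430 0.5742
    outer loop
      vertex 10.72 24.25 0.00
      vertex 3.89 21.09 0.00
      vertex 12.17 12.17 16.50
    endloop
  endfacet
  facet normal -0.7152 0.3984 0.5743
    outer loop
      vertex 3.89 21.09 0.00
      vertex 0.23 14.52 0.00
      vertex 12.17 12.17 16.50
    endloop
  endfacet
  facet normal -0.8128 -0.0981 0.5742
    outer loop
      vertex 0.23 14.52 0.00
      vertex 1.13 7.06 0.00
      vertex 12.17 12.17 16.50
    endloop
  endfacet
  facet normal -0.6008 -0.5562 0.5742
    outer loop
      vertex 1.13 7.06 0.00
      vertex 6.24 1.54 0.00
      vertex 12.17 12.17 16.50
    endloop
  endfacet
  facet normal -0.1578 -0.8033 0.5743
    outer loop
      vertex 6.24 1.54 0.00
      vertex 13.62 0.09 0.00
      vertex 12.17 12.17 16.50
    endloop
  endfacet
  facet normal 0.3438 -0.7430 0.5742
    outer loop
      vertex 13.62 0.09 0.00
      vertex 20.45 3.25 0.00
      vertex 12.17 12.17 16.50
    endloop
  endfacet
  facet normal 0.7152 -0.3984 0.5743
    outer loop
      vertex 20.45 3.25 0.00
      vertex 24.11 9.82 0.00
      vertex 12.17 12.17 16.50
    endloop
  endfacet
  facet normal 0.8128 0.0981 0.5742
    outer loop
      vertex 24.11 9.82 0.00
      vertex 23.21 17.28 0.00
      vertex 12.17 12.17 16.50
    endloop
  endfacet
endsolid part

The G0 Z moves step by Δz≈2.75 mm. The G1 loops shrink linearly with z, so the solid tapers from its base footprint up to z≈16.5. Closing with a flat bottom cap and the tapered top and triangulating gives 18 facets — a regular 10-sided pyramid, base circumscribed radius ≈ 12.2 mm, apex at z ≈ 16.5 mm.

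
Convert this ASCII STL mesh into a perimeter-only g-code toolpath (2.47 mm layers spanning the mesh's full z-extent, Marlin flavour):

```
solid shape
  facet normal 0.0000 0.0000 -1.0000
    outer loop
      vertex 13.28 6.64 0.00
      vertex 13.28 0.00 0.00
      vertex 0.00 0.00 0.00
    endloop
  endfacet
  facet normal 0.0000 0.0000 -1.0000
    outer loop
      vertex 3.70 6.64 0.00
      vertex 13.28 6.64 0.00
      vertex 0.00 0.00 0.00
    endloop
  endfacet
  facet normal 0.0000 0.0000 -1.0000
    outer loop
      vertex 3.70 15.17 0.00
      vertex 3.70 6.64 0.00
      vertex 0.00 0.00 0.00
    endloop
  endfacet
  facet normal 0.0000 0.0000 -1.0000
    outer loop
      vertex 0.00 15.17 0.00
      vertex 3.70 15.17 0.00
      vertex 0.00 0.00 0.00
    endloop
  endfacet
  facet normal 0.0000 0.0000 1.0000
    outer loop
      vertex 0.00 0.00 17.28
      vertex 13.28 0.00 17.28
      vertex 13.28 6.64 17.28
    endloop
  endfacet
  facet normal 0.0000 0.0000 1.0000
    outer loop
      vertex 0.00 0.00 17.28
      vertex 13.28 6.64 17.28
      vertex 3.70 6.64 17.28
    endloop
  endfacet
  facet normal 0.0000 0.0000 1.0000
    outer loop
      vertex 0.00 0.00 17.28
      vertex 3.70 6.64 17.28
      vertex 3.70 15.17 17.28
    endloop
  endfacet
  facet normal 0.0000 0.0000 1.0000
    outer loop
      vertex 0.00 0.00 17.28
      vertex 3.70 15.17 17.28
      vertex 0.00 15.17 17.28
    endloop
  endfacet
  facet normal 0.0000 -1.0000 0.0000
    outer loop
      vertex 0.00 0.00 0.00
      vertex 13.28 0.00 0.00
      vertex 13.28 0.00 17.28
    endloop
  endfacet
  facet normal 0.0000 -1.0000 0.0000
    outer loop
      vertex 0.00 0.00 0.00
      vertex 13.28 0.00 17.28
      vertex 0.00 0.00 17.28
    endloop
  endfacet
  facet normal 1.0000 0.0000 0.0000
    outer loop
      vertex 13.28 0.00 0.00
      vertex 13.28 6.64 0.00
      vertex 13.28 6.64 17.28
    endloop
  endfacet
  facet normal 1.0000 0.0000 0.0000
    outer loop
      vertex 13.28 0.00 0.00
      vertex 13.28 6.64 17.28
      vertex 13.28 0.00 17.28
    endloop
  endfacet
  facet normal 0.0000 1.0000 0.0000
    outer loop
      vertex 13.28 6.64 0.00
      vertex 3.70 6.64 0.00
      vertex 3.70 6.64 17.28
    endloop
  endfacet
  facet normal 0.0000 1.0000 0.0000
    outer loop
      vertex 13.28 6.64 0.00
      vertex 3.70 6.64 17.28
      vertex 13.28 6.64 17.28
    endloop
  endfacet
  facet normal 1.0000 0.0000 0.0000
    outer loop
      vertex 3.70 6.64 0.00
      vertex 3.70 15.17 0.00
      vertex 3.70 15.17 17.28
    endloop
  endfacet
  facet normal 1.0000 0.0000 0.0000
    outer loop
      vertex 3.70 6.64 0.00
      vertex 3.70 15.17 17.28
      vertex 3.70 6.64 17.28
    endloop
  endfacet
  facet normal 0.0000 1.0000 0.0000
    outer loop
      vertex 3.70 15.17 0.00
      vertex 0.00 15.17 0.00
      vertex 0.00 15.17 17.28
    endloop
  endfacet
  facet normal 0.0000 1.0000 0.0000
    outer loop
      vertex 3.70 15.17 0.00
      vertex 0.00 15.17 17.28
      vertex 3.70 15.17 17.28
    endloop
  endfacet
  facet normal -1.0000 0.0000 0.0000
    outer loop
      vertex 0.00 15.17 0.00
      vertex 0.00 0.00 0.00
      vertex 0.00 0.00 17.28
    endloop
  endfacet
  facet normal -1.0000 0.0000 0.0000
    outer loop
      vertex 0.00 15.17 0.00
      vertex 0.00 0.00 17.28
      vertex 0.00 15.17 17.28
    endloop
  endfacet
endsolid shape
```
; perimeter-only toolpath
G21 ; units = mm
G90 ; absolute positioning
G28 ; home
; layer 1
G0 Z2.47
G0 X0.00 Y0.00
G1 X13.28 Y0.00
G1 X13.28 Y6.64
G1 X3.70 Y6.64
G1 X3.70 Y15.17
G1 X0.00 Y15.17
G1 X0.00 Y0.00
; layer 2
G0 Z4.94
G0 X0.00 Y0.00
G1 X13.28 Y0.00
G1 X13.28 Y6.64
G1 X3.70 Y6.64
G1 X3.70 Y15.17
G1 X0.00 Y15.17
G1 X0.00 Y0.00
; layer 3
G0 Z7.41
G0 X0.00 Y0.00
G1 X13.28 Y0.00
G1 X13.28 Y6.64
G1 X3.70 Y6.64
G1 X3.70 Y15.17
G1 X0.00 Y15.17
G1 X0.00 Y0.00
; layer 4
G0 Z9.87
G0 X0.00 Y0.00
G1 X13.28 Y0.00
G1 X13.28 Y6.64
G1 X3.70 Y6.64
G1 X3.70 Y15.17
G1 X0.00 Y15.17
G1 X0.00 Y0.00
; layer 5
G0 Z12.34
G0 X0.00 Y0.00
G1 X13.28 Y0.00
G1 X13.28 Y6.64
G1 X3.70 Y6.64
G1 X3.70 Y15.17
G1 X0.00 Y15.17
G1 X0.00 Y0.00
; layer 6
G0 Z14.81
G0 X0.00 Y0.00
G1 X13.28 Y0.00
G1 X13.28 Y6.64
G1 X3.70 Y6.64
G1 X3.70 Y15.17
G1 X0.00 Y15.17
G1 X0.00 Y0.00
; layer 7
G0 Z17.28
G0 X0.00 Y0.00
G1 X13.28 Y0.00
G1 X13.28 Y6.64
G1 X3.70 Y6.64
G1 X3.70 Y15.17
G1 X0.00 Y15.17
G1 X0.00 Y0.00
M2 ; end

The solid is an L-shaped prism: outer 13.3 × 15.2 mm, arm thicknesses ≈ 6.64 mm (horizontal) and 3.7 mm (vertical), extruded 17.3 mm in z. Slicing at Δz = 2.47 mm — 7 equal slices spanning the solid's height, so layer i sits at z = i·h/7 — gives 7 non-empty perimeters. Each is a 6-segment closed polygon; G0 lifts to the layer z and rapids to the start vertex, then G1 traces the edges.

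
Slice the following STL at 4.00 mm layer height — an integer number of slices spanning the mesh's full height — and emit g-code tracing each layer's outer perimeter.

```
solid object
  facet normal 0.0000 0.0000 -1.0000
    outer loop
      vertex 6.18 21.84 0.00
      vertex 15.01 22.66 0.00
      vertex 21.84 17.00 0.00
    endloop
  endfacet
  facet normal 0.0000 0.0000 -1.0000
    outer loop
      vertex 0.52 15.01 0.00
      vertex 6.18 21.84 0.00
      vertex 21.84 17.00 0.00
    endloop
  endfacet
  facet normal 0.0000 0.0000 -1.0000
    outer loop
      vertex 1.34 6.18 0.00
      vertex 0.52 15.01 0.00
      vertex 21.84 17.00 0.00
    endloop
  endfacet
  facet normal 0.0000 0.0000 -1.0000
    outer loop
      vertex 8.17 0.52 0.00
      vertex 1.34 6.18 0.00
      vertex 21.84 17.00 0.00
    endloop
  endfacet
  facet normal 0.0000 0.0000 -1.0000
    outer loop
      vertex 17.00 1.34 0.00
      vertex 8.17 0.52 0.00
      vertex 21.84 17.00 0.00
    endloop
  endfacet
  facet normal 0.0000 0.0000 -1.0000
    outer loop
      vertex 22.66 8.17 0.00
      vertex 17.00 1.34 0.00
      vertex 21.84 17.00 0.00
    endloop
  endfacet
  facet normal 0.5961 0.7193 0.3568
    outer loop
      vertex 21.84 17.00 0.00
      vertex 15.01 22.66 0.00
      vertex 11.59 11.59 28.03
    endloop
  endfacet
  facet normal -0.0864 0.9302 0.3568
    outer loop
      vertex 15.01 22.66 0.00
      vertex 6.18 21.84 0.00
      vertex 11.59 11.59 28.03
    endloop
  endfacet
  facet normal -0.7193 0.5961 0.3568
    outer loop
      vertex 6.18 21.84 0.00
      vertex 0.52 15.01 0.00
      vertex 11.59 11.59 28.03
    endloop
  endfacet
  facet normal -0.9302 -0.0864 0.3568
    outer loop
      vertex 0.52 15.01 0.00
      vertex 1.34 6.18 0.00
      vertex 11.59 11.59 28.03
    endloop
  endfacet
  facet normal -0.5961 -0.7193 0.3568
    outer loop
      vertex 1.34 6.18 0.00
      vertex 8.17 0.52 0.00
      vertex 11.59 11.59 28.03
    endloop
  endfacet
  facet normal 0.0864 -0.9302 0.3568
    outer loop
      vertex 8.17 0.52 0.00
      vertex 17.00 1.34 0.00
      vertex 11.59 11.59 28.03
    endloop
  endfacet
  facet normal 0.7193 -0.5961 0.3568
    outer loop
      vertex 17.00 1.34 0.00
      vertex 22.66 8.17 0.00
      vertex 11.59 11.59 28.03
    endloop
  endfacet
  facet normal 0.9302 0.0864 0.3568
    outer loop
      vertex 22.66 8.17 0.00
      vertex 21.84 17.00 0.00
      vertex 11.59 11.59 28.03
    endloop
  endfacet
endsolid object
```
; perimeter-only toolpath
G21 ; units = mm
G90 ; absolute positioning
G28 ; home
; layer 1
G0 Z4.00
G0 X20.38 Y16.23
G1 X14.52 Y21.08
G1 X6.95 Y20.38
G1 X2.10 Y14.52
G1 X2.80 Y6.95
G1 X8.66 Y2.10
G1 X16.23 Y2.80
G1 X21.08 Y8.66
G1 X20.38 Y16.23
; layer 2
G0 Z8.01
G0 X18.91 Y15.45
G1 X14.03 Y19.50
G1 X7.73 Y18.91
G1 X3.68 Y14.03
G1 X4.27 Y7.73
G1 X9.15 Y3.68
G1 X15.45 Y4.27
G1 X19.50 Y9.15
G1 X18.91 Y15.45
; layer 3
G0 Z12.01
G0 X17.45 Y14.68
G1 X13.54 Y17.92
G1 X8.50 Y17.45
G1 X5.26 Y13.54
G1 X5.73 Y8.50
G1 X9.64 Y5.26
G1 X14.68 Y5.73
G1 X17.92 Y9.64
G1 X17.45 Y14.68
; layer 4
G0 Z16.02
G0 X15.98 Y13.91
G1 X13.06 Y16.33
G1 X9.27 Y15.98
G1 X6.85 Y13.06
G1 X7.20 Y9.27
G1 X10.12 Y6.85
G1 X13.91 Y7.20
G1 X16.33 Y10.12
G1 X15.98 Y13.91
; layer 5
G0 Z20.02
G0 X14.52 Y13.14
G1 X12.57 Y14.75
G1 X10.04 Y14.52
G1 X8.43 Y12.57
G1 X8.66 Y10.04
G1 X10.61 Y8.43
G1 X13.14 Y8.66
G1 X14.75 Y10.61
G1 X14.52 Y13.14
; layer 6
G0 Z24.03
G0 X13.05 Y12.36
G1 X12.08 Y13.17
G1 X10.82 Y13.05
G1 X10.01 Y12.08
G1 X10.13 Y10.82
G1 X11.10 Y10.01
G1 X12.36 Y10.13
G1 X13.17 Y11.10
G1 X13.05 Y12.36
M2 ; end

The solid is a regular 8-sided pyramid, base circumscribed radius ≈ 11.6 mm, apex at z ≈ 28 mm. Slicing at Δz = 4.00 mm — 7 equal slices spanning the solid's height, so layer i sits at z = i·h/7 — gives 6 non-empty perimeters. Each is a 8-segment closed polygon; G0 lifts to the layer z and rapids to the start vertex, then G1 traces the edges. The cross-section shrinks linearly with z (the slice at the apex is degenerate and omitted).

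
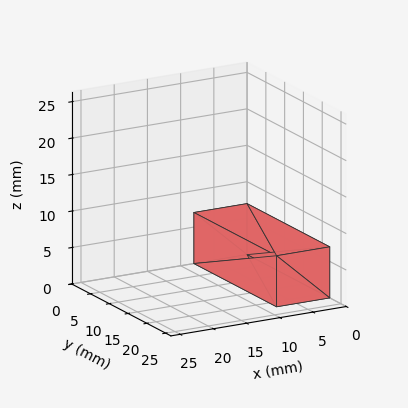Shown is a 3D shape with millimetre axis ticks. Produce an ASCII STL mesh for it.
Reading the render: the shape is a rectangular box, roughly 8 × 22 mm footprint and 7 mm tall (dimensions read to the nearest mm from the axis ticks). For the STL, each face is triangulated and given an outward normal.

solid part
  facet normal 0.0000 0.0000 -1.0000
    outer loop
      vertex 8.0 22.0 0.0
      vertex 8.0 0.0 0.0
      vertex 0.0 0.0 0.0
    endloop
  endfacet
  facet normal 0.0000 0.0000 -1.0000
    outer loop
      vertex 0.0 22.0 0.0
      vertex 8.0 22.0 0.0
      vertex 0.0 0.0 0.0
    endloop
  endfacet
  facet normal 0.0000 0.0000 1.0000
    outer loop
      vertex 0.0 0.0 7.0
      vertex 8.0 0.0 7.0
      vertex 8.0 22.0 7.0
    endloop
  endfacet
  facet normal 0.0000 0.0000 1.0000
    outer loop
      vertex 0.0 0.0 7.0
      vertex 8.0 22.0 7.0
      vertex 0.0 22.0 7.0
    endloop
  endfacet
  facet normal 0.0000 -1.0000 0.0000
    outer loop
      vertex 0.0 0.0 0.0
      vertex 8.0 0.0 0.0
      vertex 8.0 0.0 7.0
    endloop
  endfacet
  facet normal 0.0000 -1.0000 0.0000
    outer loop
      vertex 0.0 0.0 0.0
      vertex 8.0 0.0 7.0
      vertex 0.0 0.0 7.0
    endloop
  endfacet
  facet normal 0.0000 1.0000 0.0000
    outer loop
      vertex 8.0 22.0 7.0
      vertex 8.0 22.0 0.0
      vertex 0.0 22.0 0.0
    endloop
  endfacet
  facet normal 0.0000 1.0000 0.0000
    outer loop
      vertex 0.0 22.0 7.0
      vertex 8.0 22.0 7.0
      vertex 0.0 22.0 0.0
    endloop
  endfacet
  facet normal -1.0000 0.0000 0.0000
    outer loop
      vertex 0.0 22.0 7.0
      vertex 0.0 22.0 0.0
      vertex 0.0 0.0 0.0
    endloop
  endfacet
  facet normal -1.0000 0.0000 0.0000
    outer loop
      vertex 0.0 0.0 7.0
      vertex 0.0 22.0 7.0
      vertex 0.0 0.0 0.0
    endloop
  endfacet
  facet normal 1.0000 0.0000 0.0000
    outer loop
      vertex 8.0 0.0 0.0
      vertex 8.0 22.0 0.0
      vertex 8.0 22.0 7.0
    endloop
  endfacet
  facet normal 1.0000 0.0000 0.0000
    outer loop
      vertex 8.0 0.0 0.0
      vertex 8.0 22.0 7.0
      vertex 8.0 0.0 7.0
    endloop
  endfacet
endsolid part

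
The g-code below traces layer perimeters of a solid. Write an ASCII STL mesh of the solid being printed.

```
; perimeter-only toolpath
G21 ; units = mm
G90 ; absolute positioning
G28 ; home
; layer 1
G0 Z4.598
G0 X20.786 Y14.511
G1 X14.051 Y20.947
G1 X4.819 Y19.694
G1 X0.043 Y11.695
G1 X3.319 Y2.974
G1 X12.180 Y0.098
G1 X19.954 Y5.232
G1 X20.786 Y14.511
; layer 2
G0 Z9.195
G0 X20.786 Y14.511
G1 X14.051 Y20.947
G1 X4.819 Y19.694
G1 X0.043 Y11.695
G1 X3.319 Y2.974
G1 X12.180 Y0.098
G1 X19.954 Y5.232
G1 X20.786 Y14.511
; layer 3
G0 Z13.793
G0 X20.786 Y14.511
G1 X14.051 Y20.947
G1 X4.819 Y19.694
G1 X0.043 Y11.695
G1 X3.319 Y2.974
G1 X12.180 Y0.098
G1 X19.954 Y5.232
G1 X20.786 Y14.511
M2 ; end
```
solid part
  facet normal 0.0000 0.0000 -1.0000
    outer loop
      vertex 4.819 19.694 0.000
      vertex 14.051 20.947 0.000
      vertex 20.786 14.511 0.000
    endloop
  endfacet
  facet normal 0.0000 0.0000 -1.0000
    outer loop
      vertex 0.043 11.695 0.000
      vertex 4.819 19.694 0.000
      vertex 20.786 14.511 0.000
    endloop
  endfacet
  facet normal 0.0000 0.0000 -1.0000
    outer loop
      vertex 3.319 2.974 0.000
      vertex 0.043 11.695 0.000
      vertex 20.786 14.511 0.000
    endloop
  endfacet
  facet normal 0.0000 0.0000 -1.0000
    outer loop
      vertex 12.180 0.098 0.000
      vertex 3.319 2.974 0.000
      vertex 20.786 14.511 0.000
    endloop
  endfacet
  facet normal 0.0000 0.0000 -1.0000
    outer loop
      vertex 19.954 5.232 0.000
      vertex 12.180 0.098 0.000
      vertex 20.786 14.511 0.000
    endloop
  endfacet
  facet normal 0.0000 0.0000 1.0000
    outer loop
      vertex 20.786 14.511 13.793
      vertex 14.051 20.947 13.793
      vertex 4.819 19.694 13.793
    endloop
  endfacet
  facet normal 0.0000 0.0000 1.0000
    outer loop
      vertex 20.786 14.511 13.793
      vertex 4.819 19.694 13.793
      vertex 0.043 11.695 13.793
    endloop
  endfacet
  facet normal 0.0000 0.0000 1.0000
    outer loop
      vertex 20.786 14.511 13.793
      vertex 0.043 11.695 13.793
      vertex 3.319 2.974 13.793
    endloop
  endfacet
  facet normal 0.0000 0.0000 1.0000
    outer loop
      vertex 20.786 14.511 13.793
      vertex 3.319 2.974 13.793
      vertex 12.180 0.098 13.793
    endloop
  endfacet
  facet normal 0.0000 0.0000 1.0000
    outer loop
      vertex 20.786 14.511 13.793
      vertex 12.180 0.098 13.793
      vertex 19.954 5.232 13.793
    endloop
  endfacet
  facet normal 0.6909 0.7230 0.0000
    outer loop
      vertex 20.786 14.511 0.000
      vertex 14.051 20.947 0.000
      vertex 14.051 20.947 13.793
    endloop
  endfacet
  facet normal 0.6909 0.7230 0.0000
    outer loop
      vertex 20.786 14.511 0.000
      vertex 14.051 20.947 13.793
      vertex 20.786 14.511 13.793
    endloop
  endfacet
  facet normal -0.1345 0.9909 0.0000
    outer loop
      vertex 14.051 20.947 0.000
      vertex 4.819 19.694 0.000
      vertex 4.819 19.694 13.793
    endloop
  endfacet
  facet normal -0.1345 0.9909 0.0000
    outer loop
      vertex 14.051 20.947 0.000
      vertex 4.819 19.694 13.793
      vertex 14.051 20.947 13.793
    endloop
  endfacet
  facet normal -0.8586 0.5126 0.0000
    outer loop
      vertex 4.819 19.694 0.000
      vertex 0.043 11.695 0.000
      vertex 0.043 11.695 13.793
    endloop
  endfacet
  facet normal -0.8586 0.5126 0.0000
    outer loop
      vertex 4.819 19.694 0.000
      vertex 0.043 11.695 13.793
      vertex 4.819 19.694 13.793
    endloop
  endfacet
  facet normal -0.9361 -0.3517 0.0000
    outer loop
      vertex 0.043 11.695 0.000
      vertex 3.319 2.974 0.000
      vertex 3.319 2.974 13.793
    endloop
  endfacet
  facet normal -0.9361 -0.3517 0.0000
    outer loop
      vertex 0.043 11.695 0.000
      vertex 3.319 2.974 13.793
      vertex 0.043 11.695 13.793
    endloop
  endfacet
  facet normal -0.3087 -0.9512 0.0000
    outer loop
      vertex 3.319 2.974 0.000
      vertex 12.180 0.098 0.000
      vertex 12.180 0.098 13.793
    endloop
  endfacet
  facet normal -0.3087 -0.9512 0.0000
    outer loop
      vertex 3.319 2.974 0.000
      vertex 12.180 0.098 13.793
      vertex 3.319 2.974 13.793
    endloop
  endfacet
  facet normal 0.5511 -0.8345 0.0000
    outer loop
      vertex 12.180 0.098 0.000
      vertex 19.954 5.232 0.000
      vertex 19.954 5.232 13.793
    endloop
  endfacet
  facet normal 0.5511 -0.8345 0.0000
    outer loop
      vertex 12.180 0.098 0.000
      vertex 19.954 5.232 13.793
      vertex 12.180 0.098 13.793
    endloop
  endfacet
  facet normal 0.9960 -0.0893 0.0000
    outer loop
      vertex 19.954 5.232 0.000
      vertex 20.786 14.511 0.000
      vertex 20.786 14.511 13.793
    endloop
  endfacet
  facet normal 0.9960 -0.0893 0.0000
    outer loop
      vertex 19.954 5.232 0.000
      vertex 20.786 14.511 13.793
      vertex 19.954 5.232 13.793
    endloop
  endfacet
endsolid part

The G0 Z moves step by Δz≈4.598 mm. Every layer's G1 loop is the same polygon, so the solid is a straight extrusion of it from z=0 to z≈13.8. Closing with flat bottom and top caps and triangulating gives 24 facets — a regular 7-sided prism (a cylinder approximated with 7 flat sides), circumscribed radius ≈ 10.7 mm, height ≈ 13.8 mm.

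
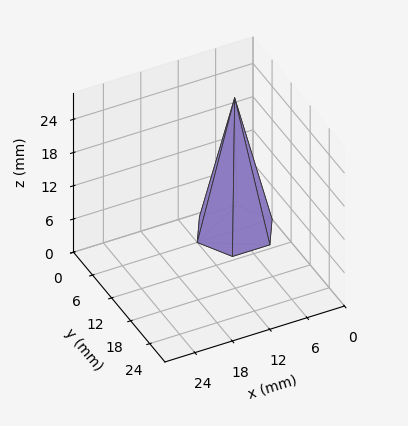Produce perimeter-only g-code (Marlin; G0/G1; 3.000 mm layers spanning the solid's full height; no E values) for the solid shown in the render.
Reading the render: the shape is a regular 6-sided pyramid, base circumscribed radius ≈ 6 mm, apex at z ≈ 24 mm (dimensions read to the nearest mm from the axis ticks). For the g-code, the solid's height is divided into equal slices at the stated Δz and each level perimeter traced with G1 moves after a G0 lift.

; perimeter-only toolpath
G21 ; units = mm
G90 ; absolute positioning
G28 ; home
; layer 1
G0 Z3.000
G0 X11.250 Y6.000
G1 X8.625 Y10.546
G1 X3.375 Y10.546
G1 X0.750 Y6.000
G1 X3.375 Y1.454
G1 X8.625 Y1.454
G1 X11.250 Y6.000
; layer 2
G0 Z6.000
G0 X10.500 Y6.000
G1 X8.250 Y9.897
G1 X3.750 Y9.897
G1 X1.500 Y6.000
G1 X3.750 Y2.103
G1 X8.250 Y2.103
G1 X10.500 Y6.000
; layer 3
G0 Z9.000
G0 X9.750 Y6.000
G1 X7.875 Y9.247
G1 X4.125 Y9.247
G1 X2.250 Y6.000
G1 X4.125 Y2.752
G1 X7.875 Y2.752
G1 X9.750 Y6.000
; layer 4
G0 Z12.000
G0 X9.000 Y6.000
G1 X7.500 Y8.598
G1 X4.500 Y8.598
G1 X3.000 Y6.000
G1 X4.500 Y3.402
G1 X7.500 Y3.402
G1 X9.000 Y6.000
; layer 5
G0 Z15.000
G0 X8.250 Y6.000
G1 X7.125 Y7.949
G1 X4.875 Y7.949
G1 X3.750 Y6.000
G1 X4.875 Y4.051
G1 X7.125 Y4.051
G1 X8.250 Y6.000
; layer 6
G0 Z18.000
G0 X7.500 Y6.000
G1 X6.750 Y7.299
G1 X5.250 Y7.299
G1 X4.500 Y6.000
G1 X5.250 Y4.701
G1 X6.750 Y4.701
G1 X7.500 Y6.000
; layer 7
G0 Z21.000
G0 X6.750 Y6.000
G1 X6.375 Y6.649
G1 X5.625 Y6.649
G1 X5.250 Y6.000
G1 X5.625 Y5.351
G1 X6.375 Y5.351
G1 X6.750 Y6.000
M2 ; end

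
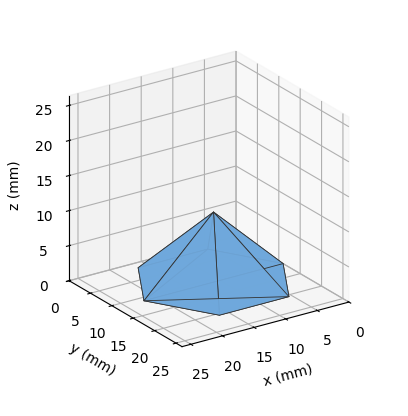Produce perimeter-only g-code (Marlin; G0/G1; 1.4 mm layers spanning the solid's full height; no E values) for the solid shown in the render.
Reading the render: the shape is a regular 6-sided pyramid, base circumscribed radius ≈ 11 mm, apex at z ≈ 10 mm (dimensions read to the nearest mm from the axis ticks). For the g-code, the solid's height is divided into equal slices at the stated Δz and each level perimeter traced with G1 moves after a G0 lift.

; perimeter-only toolpath
G21 ; units = mm
G90 ; absolute positioning
G28 ; home
; layer 1
G0 Z1.4
G0 X20.4 Y11.0
G1 X15.7 Y19.1
G1 X6.3 Y19.1
G1 X1.6 Y11.0
G1 X6.3 Y2.9
G1 X15.7 Y2.9
G1 X20.4 Y11.0
; layer 2
G0 Z2.9
G0 X18.9 Y11.0
G1 X14.9 Y17.8
G1 X7.1 Y17.8
G1 X3.1 Y11.0
G1 X7.1 Y4.2
G1 X14.9 Y4.2
G1 X18.9 Y11.0
; layer 3
G0 Z4.3
G0 X17.3 Y11.0
G1 X14.1 Y16.4
G1 X7.9 Y16.4
G1 X4.7 Y11.0
G1 X7.9 Y5.6
G1 X14.1 Y5.6
G1 X17.3 Y11.0
; layer 4
G0 Z5.7
G0 X15.7 Y11.0
G1 X13.4 Y15.1
G1 X8.6 Y15.1
G1 X6.3 Y11.0
G1 X8.6 Y6.9
G1 X13.4 Y6.9
G1 X15.7 Y11.0
; layer 5
G0 Z7.1
G0 X14.1 Y11.0
G1 X12.6 Y13.7
G1 X9.4 Y13.7
G1 X7.9 Y11.0
G1 X9.4 Y8.3
G1 X12.6 Y8.3
G1 X14.1 Y11.0
; layer 6
G0 Z8.6
G0 X12.6 Y11.0
G1 X11.8 Y12.4
G1 X10.2 Y12.4
G1 X9.4 Y11.0
G1 X10.2 Y9.6
G1 X11.8 Y9.6
G1 X12.6 Y11.0
M2 ; end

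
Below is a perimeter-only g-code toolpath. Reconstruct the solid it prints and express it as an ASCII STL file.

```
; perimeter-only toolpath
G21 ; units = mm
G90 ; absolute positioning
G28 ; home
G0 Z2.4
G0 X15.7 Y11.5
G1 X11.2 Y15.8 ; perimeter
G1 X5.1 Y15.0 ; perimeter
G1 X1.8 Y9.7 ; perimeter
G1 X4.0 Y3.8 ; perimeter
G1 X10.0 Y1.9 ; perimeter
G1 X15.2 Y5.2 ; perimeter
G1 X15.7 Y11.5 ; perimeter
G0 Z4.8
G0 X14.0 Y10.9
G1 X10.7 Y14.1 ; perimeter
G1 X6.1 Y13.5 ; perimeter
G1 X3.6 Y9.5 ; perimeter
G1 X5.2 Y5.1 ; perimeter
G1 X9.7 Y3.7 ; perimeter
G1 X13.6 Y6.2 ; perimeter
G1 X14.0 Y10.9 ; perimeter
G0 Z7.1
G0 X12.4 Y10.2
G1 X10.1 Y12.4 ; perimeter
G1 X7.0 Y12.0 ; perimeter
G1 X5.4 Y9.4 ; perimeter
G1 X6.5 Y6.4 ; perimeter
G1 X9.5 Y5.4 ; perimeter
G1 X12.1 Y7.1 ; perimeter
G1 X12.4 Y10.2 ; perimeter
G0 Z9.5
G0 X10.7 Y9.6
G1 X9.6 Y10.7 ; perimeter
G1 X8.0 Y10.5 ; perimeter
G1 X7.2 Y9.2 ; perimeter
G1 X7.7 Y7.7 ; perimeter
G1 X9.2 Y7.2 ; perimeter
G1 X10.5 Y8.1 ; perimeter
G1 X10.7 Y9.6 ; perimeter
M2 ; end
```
solid part
  facet normal 0.0000 0.0000 -1.0000
    outer loop
      vertex 4.1 16.5 0.0
      vertex 11.8 17.5 0.0
      vertex 17.4 12.1 0.0
    endloop
  endfacet
  facet normal 0.0000 0.0000 -1.0000
    outer loop
      vertex 0.0 9.9 0.0
      vertex 4.1 16.5 0.0
      vertex 17.4 12.1 0.0
    endloop
  endfacet
  facet normal 0.0000 0.0000 -1.0000
    outer loop
      vertex 2.7 2.5 0.0
      vertex 0.0 9.9 0.0
      vertex 17.4 12.1 0.0
    endloop
  endfacet
  facet normal 0.0000 0.0000 -1.0000
    outer loop
      vertex 10.2 0.1 0.0
      vertex 2.7 2.5 0.0
      vertex 17.4 12.1 0.0
    endloop
  endfacet
  facet normal 0.0000 0.0000 -1.0000
    outer loop
      vertex 16.7 4.3 0.0
      vertex 10.2 0.1 0.0
      vertex 17.4 12.1 0.0
    endloop
  endfacet
  facet normal 0.5747 0.5960 0.5609
    outer loop
      vertex 17.4 12.1 0.0
      vertex 11.8 17.5 0.0
      vertex 9.0 9.0 11.9
    endloop
  endfacet
  facet normal -0.1066 0.8208 0.5612
    outer loop
      vertex 11.8 17.5 0.0
      vertex 4.1 16.5 0.0
      vertex 9.0 9.0 11.9
    endloop
  endfacet
  facet normal -0.7017 0.4359 0.5636
    outer loop
      vertex 4.1 16.5 0.0
      vertex 0.0 9.9 0.0
      vertex 9.0 9.0 11.9
    endloop
  endfacet
  facet normal -0.7752 -0.2828 0.5649
    outer loop
      vertex 0.0 9.9 0.0
      vertex 2.7 2.5 0.0
      vertex 9.0 9.0 11.9
    endloop
  endfacet
  facet normal -0.2518 -0.7870 0.5632
    outer loop
      vertex 2.7 2.5 0.0
      vertex 10.2 0.1 0.0
      vertex 9.0 9.0 11.9
    endloop
  endfacet
  facet normal 0.4482 -0.6936 0.5639
    outer loop
      vertex 10.2 0.1 0.0
      vertex 16.7 4.3 0.0
      vertex 9.0 9.0 11.9
    endloop
  endfacet
  facet normal 0.8237 -0.0739 0.5622
    outer loop
      vertex 16.7 4.3 0.0
      vertex 17.4 12.1 0.0
      vertex 9.0 9.0 11.9
    endloop
  endfacet
endsolid part

The G0 Z moves step by Δz≈2.4 mm. The G1 loops shrink linearly with z, so the solid tapers from its base footprint up to z≈11.9. Closing with a flat bottom cap and the tapered top and triangulating gives 12 facets — a regular 7-sided pyramid, base circumscribed radius ≈ 9 mm, apex at z ≈ 11.9 mm.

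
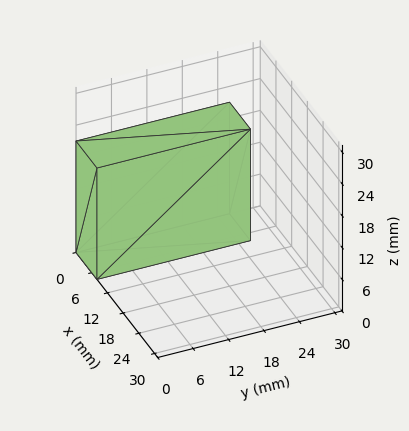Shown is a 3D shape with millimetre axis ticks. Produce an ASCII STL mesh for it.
Reading the render: the shape is a rectangular box, roughly 8 × 26 mm footprint and 21 mm tall (dimensions read to the nearest mm from the axis ticks). For the STL, each face is triangulated and given an outward normal.

solid part
  facet normal 0.0000 0.0000 -1.0000
    outer loop
      vertex 8.0 26.0 0.0
      vertex 8.0 0.0 0.0
      vertex 0.0 0.0 0.0
    endloop
  endfacet
  facet normal 0.0000 0.0000 -1.0000
    outer loop
      vertex 0.0 26.0 0.0
      vertex 8.0 26.0 0.0
      vertex 0.0 0.0 0.0
    endloop
  endfacet
  facet normal 0.0000 0.0000 1.0000
    outer loop
      vertex 0.0 0.0 21.0
      vertex 8.0 0.0 21.0
      vertex 8.0 26.0 21.0
    endloop
  endfacet
  facet normal 0.0000 0.0000 1.0000
    outer loop
      vertex 0.0 0.0 21.0
      vertex 8.0 26.0 21.0
      vertex 0.0 26.0 21.0
    endloop
  endfacet
  facet normal 0.0000 -1.0000 0.0000
    outer loop
      vertex 0.0 0.0 0.0
      vertex 8.0 0.0 0.0
      vertex 8.0 0.0 21.0
    endloop
  endfacet
  facet normal 0.0000 -1.0000 0.0000
    outer loop
      vertex 0.0 0.0 0.0
      vertex 8.0 0.0 21.0
      vertex 0.0 0.0 21.0
    endloop
  endfacet
  facet normal 0.0000 1.0000 0.0000
    outer loop
      vertex 8.0 26.0 21.0
      vertex 8.0 26.0 0.0
      vertex 0.0 26.0 0.0
    endloop
  endfacet
  facet normal 0.0000 1.0000 0.0000
    outer loop
      vertex 0.0 26.0 21.0
      vertex 8.0 26.0 21.0
      vertex 0.0 26.0 0.0
    endloop
  endfacet
  facet normal -1.0000 0.0000 0.0000
    outer loop
      vertex 0.0 26.0 21.0
      vertex 0.0 26.0 0.0
      vertex 0.0 0.0 0.0
    endloop
  endfacet
  facet normal -1.0000 0.0000 0.0000
    outer loop
      vertex 0.0 0.0 21.0
      vertex 0.0 26.0 21.0
      vertex 0.0 0.0 0.0
    endloop
  endfacet
  facet normal 1.0000 0.0000 0.0000
    outer loop
      vertex 8.0 0.0 0.0
      vertex 8.0 26.0 0.0
      vertex 8.0 26.0 21.0
    endloop
  endfacet
  facet normal 1.0000 0.0000 0.0000
    outer loop
      vertex 8.0 0.0 0.0
      vertex 8.0 26.0 21.0
      vertex 8.0 0.0 21.0
    endloop
  endfacet
endsolid part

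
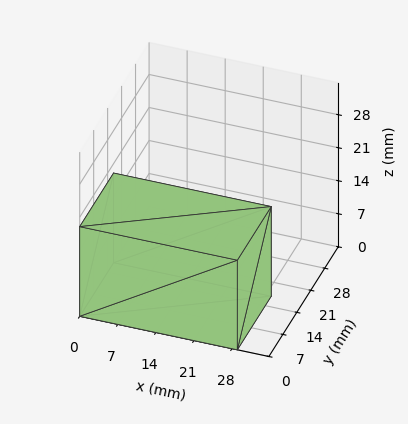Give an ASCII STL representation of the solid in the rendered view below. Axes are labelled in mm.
Reading the render: the shape is a rectangular box, roughly 29 × 17 mm footprint and 19 mm tall (dimensions read to the nearest mm from the axis ticks). For the STL, each face is triangulated and given an outward normal.

solid part
  facet normal 0.0000 0.0000 -1.0000
    outer loop
      vertex 29.00 17.00 0.00
      vertex 29.00 0.00 0.00
      vertex 0.00 0.00 0.00
    endloop
  endfacet
  facet normal 0.0000 0.0000 -1.0000
    outer loop
      vertex 0.00 17.00 0.00
      vertex 29.00 17.00 0.00
      vertex 0.00 0.00 0.00
    endloop
  endfacet
  facet normal 0.0000 0.0000 1.0000
    outer loop
      vertex 0.00 0.00 19.00
      vertex 29.00 0.00 19.00
      vertex 29.00 17.00 19.00
    endloop
  endfacet
  facet normal 0.0000 0.0000 1.0000
    outer loop
      vertex 0.00 0.00 19.00
      vertex 29.00 17.00 19.00
      vertex 0.00 17.00 19.00
    endloop
  endfacet
  facet normal 0.0000 -1.0000 0.0000
    outer loop
      vertex 0.00 0.00 0.00
      vertex 29.00 0.00 0.00
      vertex 29.00 0.00 19.00
    endloop
  endfacet
  facet normal 0.0000 -1.0000 0.0000
    outer loop
      vertex 0.00 0.00 0.00
      vertex 29.00 0.00 19.00
      vertex 0.00 0.00 19.00
    endloop
  endfacet
  facet normal 0.0000 1.0000 0.0000
    outer loop
      vertex 29.00 17.00 19.00
      vertex 29.00 17.00 0.00
      vertex 0.00 17.00 0.00
    endloop
  endfacet
  facet normal 0.0000 1.0000 0.0000
    outer loop
      vertex 0.00 17.00 19.00
      vertex 29.00 17.00 19.00
      vertex 0.00 17.00 0.00
    endloop
  endfacet
  facet normal -1.0000 0.0000 0.0000
    outer loop
      vertex 0.00 17.00 19.00
      vertex 0.00 17.00 0.00
      vertex 0.00 0.00 0.00
    endloop
  endfacet
  facet normal -1.0000 0.0000 0.0000
    outer loop
      vertex 0.00 0.00 19.00
      vertex 0.00 17.00 19.00
      vertex 0.00 0.00 0.00
    endloop
  endfacet
  facet normal 1.0000 0.0000 0.0000
    outer loop
      vertex 29.00 0.00 0.00
      vertex 29.00 17.00 0.00
      vertex 29.00 17.00 19.00
    endloop
  endfacet
  facet normal 1.0000 0.0000 0.0000
    outer loop
      vertex 29.00 0.00 0.00
      vertex 29.00 17.00 19.00
      vertex 29.00 0.00 19.00
    endloop
  endfacet
endsolid part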